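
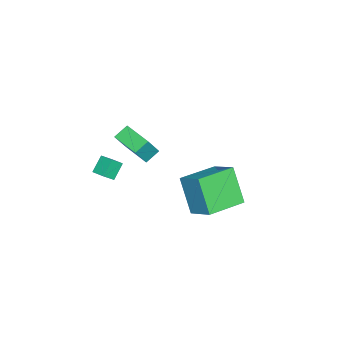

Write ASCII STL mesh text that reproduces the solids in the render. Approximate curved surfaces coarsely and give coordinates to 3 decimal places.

solid 
facet normal -0.714 0.470 0.520
outer loop
vertex -4.088 -2.406 3.107
vertex -3.216 -0.908 2.951
vertex -4.856 -2.097 1.773
endloop
endfacet
facet normal -0.501 -0.861 0.089
outer loop
vertex -4.164 -2.552 1.269
vertex -4.088 -2.406 3.107
vertex -4.856 -2.097 1.773
endloop
endfacet
facet normal -0.714 0.469 0.520
outer loop
vertex -4.856 -2.097 1.773
vertex -3.216 -0.908 2.951
vertex -3.984 -0.599 1.618
endloop
endfacet
facet normal -0.489 0.197 -0.850
outer loop
vertex -3.984 -0.599 1.618
vertex -4.164 -2.552 1.269
vertex -4.856 -2.097 1.773
endloop
endfacet
facet normal 0.490 -0.196 0.850
outer loop
vertex -4.088 -2.406 3.107
vertex -2.524 -1.363 2.447
vertex -3.216 -0.908 2.951
endloop
endfacet
facet normal -0.501 -0.861 0.089
outer loop
vertex -3.396 -2.861 2.602
vertex -4.088 -2.406 3.107
vertex -4.164 -2.552 1.269
endloop
endfacet
facet normal 0.490 -0.197 0.849
outer loop
vertex -3.396 -2.861 2.602
vertex -2.524 -1.363 2.447
vertex -4.088 -2.406 3.107
endloop
endfacet
facet normal 0.501 0.861 -0.089
outer loop
vertex -3.216 -0.908 2.951
vertex -2.524 -1.363 2.447
vertex -3.984 -0.599 1.618
endloop
endfacet
facet normal -0.490 0.197 -0.849
outer loop
vertex -3.292 -1.054 1.113
vertex -4.164 -2.552 1.269
vertex -3.984 -0.599 1.618
endloop
endfacet
facet normal 0.501 0.861 -0.089
outer loop
vertex -3.984 -0.599 1.618
vertex -2.524 -1.363 2.447
vertex -3.292 -1.054 1.113
endloop
endfacet
facet normal 0.714 -0.470 -0.520
outer loop
vertex -3.292 -1.054 1.113
vertex -3.396 -2.861 2.602
vertex -4.164 -2.552 1.269
endloop
endfacet
facet normal 0.714 -0.469 -0.520
outer loop
vertex -2.524 -1.363 2.447
vertex -3.396 -2.861 2.602
vertex -3.292 -1.054 1.113
endloop
endfacet
facet normal -0.705 0.167 0.689
outer loop
vertex -0.969 -2.603 3.142
vertex -0.601 -1.863 3.339
vertex -1.441 -2.215 2.565
endloop
endfacet
facet normal -0.434 -0.871 -0.231
outer loop
vertex -0.679 -2.397 1.821
vertex -0.969 -2.603 3.142
vertex -1.441 -2.215 2.565
endloop
endfacet
facet normal -0.705 0.168 0.689
outer loop
vertex -1.441 -2.215 2.565
vertex -0.601 -1.863 3.339
vertex -1.072 -1.475 2.762
endloop
endfacet
facet normal -0.560 0.462 -0.687
outer loop
vertex -1.072 -1.475 2.762
vertex -0.679 -2.397 1.821
vertex -1.441 -2.215 2.565
endloop
endfacet
facet normal 0.561 -0.462 0.687
outer loop
vertex -0.969 -2.603 3.142
vertex 0.161 -2.045 2.595
vertex -0.601 -1.863 3.339
endloop
endfacet
facet normal -0.434 -0.871 -0.231
outer loop
vertex -0.208 -2.785 2.398
vertex -0.969 -2.603 3.142
vertex -0.679 -2.397 1.821
endloop
endfacet
facet normal 0.561 -0.462 0.687
outer loop
vertex -0.208 -2.785 2.398
vertex 0.161 -2.045 2.595
vertex -0.969 -2.603 3.142
endloop
endfacet
facet normal 0.434 0.871 0.231
outer loop
vertex -0.601 -1.863 3.339
vertex 0.161 -2.045 2.595
vertex -1.072 -1.475 2.762
endloop
endfacet
facet normal -0.561 0.462 -0.687
outer loop
vertex -0.311 -1.657 2.018
vertex -0.679 -2.397 1.821
vertex -1.072 -1.475 2.762
endloop
endfacet
facet normal 0.434 0.871 0.231
outer loop
vertex -1.072 -1.475 2.762
vertex 0.161 -2.045 2.595
vertex -0.311 -1.657 2.018
endloop
endfacet
facet normal 0.706 -0.168 -0.689
outer loop
vertex -0.311 -1.657 2.018
vertex -0.208 -2.785 2.398
vertex -0.679 -2.397 1.821
endloop
endfacet
facet normal 0.705 -0.168 -0.689
outer loop
vertex 0.161 -2.045 2.595
vertex -0.208 -2.785 2.398
vertex -0.311 -1.657 2.018
endloop
endfacet
facet normal -0.830 0.549 -0.104
outer loop
vertex -0.153 4.699 5.123
vertex 0.645 5.566 3.325
vertex -0.829 3.513 4.252
endloop
endfacet
facet normal -0.371 -0.403 0.837
outer loop
vertex 0.955 2.334 4.475
vertex -0.153 4.699 5.123
vertex -0.829 3.513 4.252
endloop
endfacet
facet normal -0.829 0.549 -0.103
outer loop
vertex -0.829 3.513 4.252
vertex 0.645 5.566 3.325
vertex -0.031 4.38 2.453
endloop
endfacet
facet normal -0.417 -0.733 -0.538
outer loop
vertex -0.031 4.38 2.453
vertex 0.955 2.334 4.475
vertex -0.829 3.513 4.252
endloop
endfacet
facet normal 0.417 0.733 0.538
outer loop
vertex -0.153 4.699 5.123
vertex 2.429 4.387 3.548
vertex 0.645 5.566 3.325
endloop
endfacet
facet normal -0.371 -0.403 0.836
outer loop
vertex 1.631 3.52 5.347
vertex -0.153 4.699 5.123
vertex 0.955 2.334 4.475
endloop
endfacet
facet normal 0.417 0.733 0.538
outer loop
vertex 1.631 3.52 5.347
vertex 2.429 4.387 3.548
vertex -0.153 4.699 5.123
endloop
endfacet
facet normal 0.371 0.403 -0.836
outer loop
vertex 0.645 5.566 3.325
vertex 2.429 4.387 3.548
vertex -0.031 4.38 2.453
endloop
endfacet
facet normal -0.417 -0.733 -0.538
outer loop
vertex 1.753 3.201 2.677
vertex 0.955 2.334 4.475
vertex -0.031 4.38 2.453
endloop
endfacet
facet normal 0.371 0.403 -0.837
outer loop
vertex -0.031 4.38 2.453
vertex 2.429 4.387 3.548
vertex 1.753 3.201 2.677
endloop
endfacet
facet normal 0.829 -0.549 0.103
outer loop
vertex 1.753 3.201 2.677
vertex 1.631 3.52 5.347
vertex 0.955 2.334 4.475
endloop
endfacet
facet normal 0.830 -0.549 0.103
outer loop
vertex 2.429 4.387 3.548
vertex 1.631 3.52 5.347
vertex 1.753 3.201 2.677
endloop
endfacet

endsolid


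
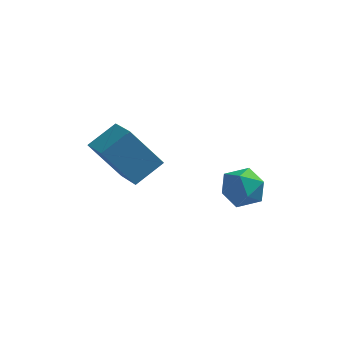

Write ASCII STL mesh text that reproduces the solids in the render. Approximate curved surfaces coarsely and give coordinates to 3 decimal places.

solid 
facet normal 0.384 0.100 0.918
outer loop
vertex 3.739 3.888 1.38
vertex 3.557 2.955 1.558
vertex 4.405 3.217 1.175
endloop
endfacet
facet normal 0.696 0.550 0.461
outer loop
vertex 3.739 3.888 1.38
vertex 4.405 3.217 1.175
vertex 4.242 3.942 0.556
endloop
endfacet
facet normal 0.189 0.966 0.179
outer loop
vertex 3.739 3.888 1.38
vertex 4.242 3.942 0.556
vertex 3.293 4.128 0.556
endloop
endfacet
facet normal -0.437 0.772 0.461
outer loop
vertex 3.739 3.888 1.38
vertex 3.293 4.128 0.556
vertex 2.869 3.518 1.175
endloop
endfacet
facet normal -0.317 0.237 0.918
outer loop
vertex 3.739 3.888 1.38
vertex 2.869 3.518 1.175
vertex 3.557 2.955 1.558
endloop
endfacet
facet normal 0.984 0.165 -0.066
outer loop
vertex 4.242 3.942 0.556
vertex 4.405 3.217 1.175
vertex 4.371 3.042 0.225
endloop
endfacet
facet normal 0.478 -0.563 0.674
outer loop
vertex 4.405 3.217 1.175
vertex 3.557 2.955 1.558
vertex 3.947 2.432 0.844
endloop
endfacet
facet normal -0.655 -0.342 0.674
outer loop
vertex 3.557 2.955 1.558
vertex 2.869 3.518 1.175
vertex 2.998 2.618 0.844
endloop
endfacet
facet normal -0.849 0.523 -0.066
outer loop
vertex 2.869 3.518 1.175
vertex 3.293 4.128 0.556
vertex 2.835 3.343 0.225
endloop
endfacet
facet normal 0.164 0.836 -0.523
outer loop
vertex 3.293 4.128 0.556
vertex 4.242 3.942 0.556
vertex 3.683 3.605 -0.158
endloop
endfacet
facet normal 0.437 -0.772 -0.461
outer loop
vertex 3.501 2.672 0.02
vertex 4.371 3.042 0.225
vertex 3.947 2.432 0.844
endloop
endfacet
facet normal -0.189 -0.966 -0.179
outer loop
vertex 3.501 2.672 0.02
vertex 3.947 2.432 0.844
vertex 2.998 2.618 0.844
endloop
endfacet
facet normal -0.696 -0.550 -0.461
outer loop
vertex 3.501 2.672 0.02
vertex 2.998 2.618 0.844
vertex 2.835 3.343 0.225
endloop
endfacet
facet normal -0.384 -0.100 -0.918
outer loop
vertex 3.501 2.672 0.02
vertex 2.835 3.343 0.225
vertex 3.683 3.605 -0.158
endloop
endfacet
facet normal 0.317 -0.237 -0.918
outer loop
vertex 3.501 2.672 0.02
vertex 3.683 3.605 -0.158
vertex 4.371 3.042 0.225
endloop
endfacet
facet normal 0.849 -0.523 0.066
outer loop
vertex 3.947 2.432 0.844
vertex 4.371 3.042 0.225
vertex 4.405 3.217 1.175
endloop
endfacet
facet normal -0.164 -0.836 0.523
outer loop
vertex 2.998 2.618 0.844
vertex 3.947 2.432 0.844
vertex 3.557 2.955 1.558
endloop
endfacet
facet normal -0.984 -0.165 0.066
outer loop
vertex 2.835 3.343 0.225
vertex 2.998 2.618 0.844
vertex 2.869 3.518 1.175
endloop
endfacet
facet normal -0.478 0.563 -0.674
outer loop
vertex 3.683 3.605 -0.158
vertex 2.835 3.343 0.225
vertex 3.293 4.128 0.556
endloop
endfacet
facet normal 0.655 0.342 -0.674
outer loop
vertex 4.371 3.042 0.225
vertex 3.683 3.605 -0.158
vertex 4.242 3.942 0.556
endloop
endfacet
facet normal -0.602 -0.614 -0.510
outer loop
vertex -0.829 -0.099 4.229
vertex -1.636 1.077 3.765
vertex 0.345 0.075 2.632
endloop
endfacet
facet normal 0.538 -0.784 0.310
outer loop
vertex 1.176 0.923 3.335
vertex -0.829 -0.099 4.229
vertex 0.345 0.075 2.632
endloop
endfacet
facet normal -0.602 -0.614 -0.510
outer loop
vertex 0.345 0.075 2.632
vertex -1.636 1.077 3.765
vertex -0.462 1.252 2.167
endloop
endfacet
facet normal 0.590 0.087 -0.803
outer loop
vertex -0.462 1.252 2.167
vertex 1.176 0.923 3.335
vertex 0.345 0.075 2.632
endloop
endfacet
facet normal -0.590 -0.088 0.803
outer loop
vertex -0.829 -0.099 4.229
vertex -0.805 1.925 4.468
vertex -1.636 1.077 3.765
endloop
endfacet
facet normal 0.538 -0.784 0.309
outer loop
vertex 0.002 0.748 4.933
vertex -0.829 -0.099 4.229
vertex 1.176 0.923 3.335
endloop
endfacet
facet normal -0.590 -0.088 0.802
outer loop
vertex 0.002 0.748 4.933
vertex -0.805 1.925 4.468
vertex -0.829 -0.099 4.229
endloop
endfacet
facet normal -0.538 0.784 -0.310
outer loop
vertex -1.636 1.077 3.765
vertex -0.805 1.925 4.468
vertex -0.462 1.252 2.167
endloop
endfacet
facet normal 0.590 0.088 -0.803
outer loop
vertex 0.369 2.099 2.871
vertex 1.176 0.923 3.335
vertex -0.462 1.252 2.167
endloop
endfacet
facet normal -0.537 0.784 -0.310
outer loop
vertex -0.462 1.252 2.167
vertex -0.805 1.925 4.468
vertex 0.369 2.099 2.871
endloop
endfacet
facet normal 0.602 0.614 0.510
outer loop
vertex 0.369 2.099 2.871
vertex 0.002 0.748 4.933
vertex 1.176 0.923 3.335
endloop
endfacet
facet normal 0.602 0.614 0.510
outer loop
vertex -0.805 1.925 4.468
vertex 0.002 0.748 4.933
vertex 0.369 2.099 2.871
endloop
endfacet

endsolid


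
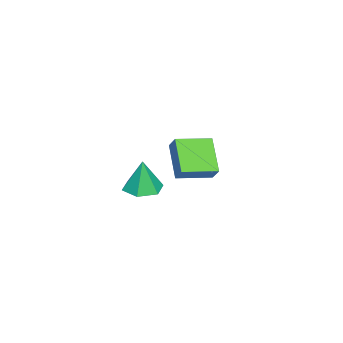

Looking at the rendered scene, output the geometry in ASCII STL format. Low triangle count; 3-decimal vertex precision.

solid 
facet normal -0.022 -0.011 -1.000
outer loop
vertex 4.308 1.856 0.478
vertex 3.32 1.791 0.5
vertex 3.757 2.679 0.481
endloop
endfacet
facet normal 0.758 0.506 0.412
outer loop
vertex 4.308 1.856 0.478
vertex 3.757 2.679 0.481
vertex 3.36 1.809 2.28
endloop
endfacet
facet normal -0.023 -0.010 -1.000
outer loop
vertex 3.757 2.679 0.481
vertex 3.32 1.791 0.5
vertex 2.77 2.613 0.504
endloop
endfacet
facet normal -0.050 0.903 0.426
outer loop
vertex 3.757 2.679 0.481
vertex 2.77 2.613 0.504
vertex 3.36 1.809 2.28
endloop
endfacet
facet normal -0.023 -0.010 -1.000
outer loop
vertex 2.77 2.613 0.504
vertex 3.32 1.791 0.5
vertex 2.333 1.725 0.523
endloop
endfacet
facet normal -0.799 0.403 0.448
outer loop
vertex 2.77 2.613 0.504
vertex 2.333 1.725 0.523
vertex 3.36 1.809 2.28
endloop
endfacet
facet normal -0.023 -0.010 -1.000
outer loop
vertex 2.333 1.725 0.523
vertex 3.32 1.791 0.5
vertex 2.883 0.903 0.519
endloop
endfacet
facet normal -0.739 -0.497 0.456
outer loop
vertex 2.333 1.725 0.523
vertex 2.883 0.903 0.519
vertex 3.36 1.809 2.28
endloop
endfacet
facet normal -0.022 -0.011 -1.000
outer loop
vertex 2.883 0.903 0.519
vertex 3.32 1.791 0.5
vertex 3.871 0.968 0.497
endloop
endfacet
facet normal 0.069 -0.895 0.442
outer loop
vertex 2.883 0.903 0.519
vertex 3.871 0.968 0.497
vertex 3.36 1.809 2.28
endloop
endfacet
facet normal -0.022 -0.011 -1.000
outer loop
vertex 3.871 0.968 0.497
vertex 3.32 1.791 0.5
vertex 4.308 1.856 0.478
endloop
endfacet
facet normal 0.818 -0.393 0.420
outer loop
vertex 3.871 0.968 0.497
vertex 4.308 1.856 0.478
vertex 3.36 1.809 2.28
endloop
endfacet
facet normal -0.570 0.808 -0.146
outer loop
vertex -3.669 2.692 -0.285
vertex -3.211 3.157 0.499
vertex -2.169 3.504 -1.642
endloop
endfacet
facet normal -0.449 -0.456 -0.769
outer loop
vertex -1.069 1.943 -1.359
vertex -3.669 2.692 -0.285
vertex -2.169 3.504 -1.642
endloop
endfacet
facet normal -0.569 0.809 -0.146
outer loop
vertex -2.169 3.504 -1.642
vertex -3.211 3.157 0.499
vertex -1.711 3.968 -0.858
endloop
endfacet
facet normal 0.688 0.372 -0.622
outer loop
vertex -1.711 3.968 -0.858
vertex -1.069 1.943 -1.359
vertex -2.169 3.504 -1.642
endloop
endfacet
facet normal -0.688 -0.372 0.623
outer loop
vertex -3.669 2.692 -0.285
vertex -2.111 1.596 0.782
vertex -3.211 3.157 0.499
endloop
endfacet
facet normal -0.449 -0.456 -0.769
outer loop
vertex -2.569 1.132 -0.002
vertex -3.669 2.692 -0.285
vertex -1.069 1.943 -1.359
endloop
endfacet
facet normal -0.688 -0.372 0.623
outer loop
vertex -2.569 1.132 -0.002
vertex -2.111 1.596 0.782
vertex -3.669 2.692 -0.285
endloop
endfacet
facet normal 0.449 0.456 0.769
outer loop
vertex -3.211 3.157 0.499
vertex -2.111 1.596 0.782
vertex -1.711 3.968 -0.858
endloop
endfacet
facet normal 0.688 0.372 -0.623
outer loop
vertex -0.611 2.408 -0.575
vertex -1.069 1.943 -1.359
vertex -1.711 3.968 -0.858
endloop
endfacet
facet normal 0.449 0.456 0.769
outer loop
vertex -1.711 3.968 -0.858
vertex -2.111 1.596 0.782
vertex -0.611 2.408 -0.575
endloop
endfacet
facet normal 0.570 -0.809 0.147
outer loop
vertex -0.611 2.408 -0.575
vertex -2.569 1.132 -0.002
vertex -1.069 1.943 -1.359
endloop
endfacet
facet normal 0.570 -0.809 0.146
outer loop
vertex -2.111 1.596 0.782
vertex -2.569 1.132 -0.002
vertex -0.611 2.408 -0.575
endloop
endfacet

endsolid


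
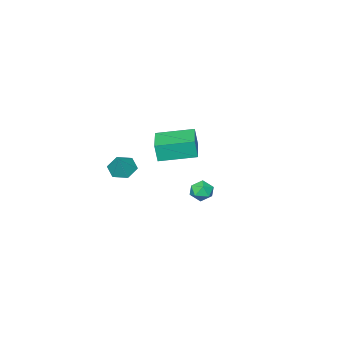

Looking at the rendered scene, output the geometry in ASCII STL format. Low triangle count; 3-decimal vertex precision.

solid 
facet normal -0.664 -0.747 -0.031
outer loop
vertex 0.147 -2.333 4.172
vertex -1.471 -0.91 4.504
vertex 0.038 -2.188 3.016
endloop
endfacet
facet normal 0.743 -0.652 -0.152
outer loop
vertex 1.331 -0.73 3.076
vertex 0.147 -2.333 4.172
vertex 0.038 -2.188 3.016
endloop
endfacet
facet normal -0.663 -0.748 -0.031
outer loop
vertex 0.038 -2.188 3.016
vertex -1.471 -0.91 4.504
vertex -1.581 -0.765 3.348
endloop
endfacet
facet normal -0.094 0.124 -0.988
outer loop
vertex -1.581 -0.765 3.348
vertex 1.331 -0.73 3.076
vertex 0.038 -2.188 3.016
endloop
endfacet
facet normal 0.094 -0.124 0.988
outer loop
vertex 0.147 -2.333 4.172
vertex -0.178 0.548 4.564
vertex -1.471 -0.91 4.504
endloop
endfacet
facet normal 0.742 -0.653 -0.152
outer loop
vertex 1.441 -0.875 4.232
vertex 0.147 -2.333 4.172
vertex 1.331 -0.73 3.076
endloop
endfacet
facet normal 0.094 -0.124 0.988
outer loop
vertex 1.441 -0.875 4.232
vertex -0.178 0.548 4.564
vertex 0.147 -2.333 4.172
endloop
endfacet
facet normal -0.743 0.652 0.152
outer loop
vertex -1.471 -0.91 4.504
vertex -0.178 0.548 4.564
vertex -1.581 -0.765 3.348
endloop
endfacet
facet normal -0.094 0.124 -0.988
outer loop
vertex -0.287 0.693 3.408
vertex 1.331 -0.73 3.076
vertex -1.581 -0.765 3.348
endloop
endfacet
facet normal -0.742 0.653 0.152
outer loop
vertex -1.581 -0.765 3.348
vertex -0.178 0.548 4.564
vertex -0.287 0.693 3.408
endloop
endfacet
facet normal 0.664 0.747 0.031
outer loop
vertex -0.287 0.693 3.408
vertex 1.441 -0.875 4.232
vertex 1.331 -0.73 3.076
endloop
endfacet
facet normal 0.663 0.748 0.031
outer loop
vertex -0.178 0.548 4.564
vertex 1.441 -0.875 4.232
vertex -0.287 0.693 3.408
endloop
endfacet
facet normal -0.484 -0.356 -0.799
outer loop
vertex 1.83 -4.475 1.25
vertex 1.293 -3.79 1.27
vertex 2.029 -3.753 0.808
endloop
endfacet
facet normal 0.973 -0.201 0.110
outer loop
vertex 1.83 -4.475 1.25
vertex 2.029 -3.753 0.808
vertex 1.947 -3.31 2.35
endloop
endfacet
facet normal -0.484 -0.355 -0.800
outer loop
vertex 2.029 -3.753 0.808
vertex 1.293 -3.79 1.27
vertex 1.493 -3.068 0.828
endloop
endfacet
facet normal 0.778 0.613 -0.135
outer loop
vertex 2.029 -3.753 0.808
vertex 1.493 -3.068 0.828
vertex 1.947 -3.31 2.35
endloop
endfacet
facet normal -0.484 -0.356 -0.800
outer loop
vertex 1.493 -3.068 0.828
vertex 1.293 -3.79 1.27
vertex 0.757 -3.106 1.29
endloop
endfacet
facet normal 0.040 0.989 0.145
outer loop
vertex 1.493 -3.068 0.828
vertex 0.757 -3.106 1.29
vertex 1.947 -3.31 2.35
endloop
endfacet
facet normal -0.484 -0.356 -0.799
outer loop
vertex 0.757 -3.106 1.29
vertex 1.293 -3.79 1.27
vertex 0.557 -3.828 1.733
endloop
endfacet
facet normal -0.501 0.549 0.669
outer loop
vertex 0.757 -3.106 1.29
vertex 0.557 -3.828 1.733
vertex 1.947 -3.31 2.35
endloop
endfacet
facet normal -0.484 -0.357 -0.799
outer loop
vertex 0.557 -3.828 1.733
vertex 1.293 -3.79 1.27
vertex 1.094 -4.512 1.713
endloop
endfacet
facet normal -0.306 -0.267 0.914
outer loop
vertex 0.557 -3.828 1.733
vertex 1.094 -4.512 1.713
vertex 1.947 -3.31 2.35
endloop
endfacet
facet normal -0.485 -0.357 -0.799
outer loop
vertex 1.094 -4.512 1.713
vertex 1.293 -3.79 1.27
vertex 1.83 -4.475 1.25
endloop
endfacet
facet normal 0.431 -0.642 0.634
outer loop
vertex 1.094 -4.512 1.713
vertex 1.83 -4.475 1.25
vertex 1.947 -3.31 2.35
endloop
endfacet
facet normal -0.944 0.323 -0.066
outer loop
vertex 1.805 4.137 2.715
vertex 1.594 3.608 3.147
vertex 1.79 4.238 3.423
endloop
endfacet
facet normal -0.484 0.865 -0.134
outer loop
vertex 1.805 4.137 2.715
vertex 1.79 4.238 3.423
vertex 2.339 4.486 3.037
endloop
endfacet
facet normal -0.058 0.724 -0.688
outer loop
vertex 1.805 4.137 2.715
vertex 2.339 4.486 3.037
vertex 2.482 4.01 2.524
endloop
endfacet
facet normal -0.254 0.096 -0.963
outer loop
vertex 1.805 4.137 2.715
vertex 2.482 4.01 2.524
vertex 2.022 3.467 2.591
endloop
endfacet
facet normal -0.801 -0.153 -0.578
outer loop
vertex 1.805 4.137 2.715
vertex 2.022 3.467 2.591
vertex 1.594 3.608 3.147
endloop
endfacet
facet normal -0.081 0.887 0.455
outer loop
vertex 2.339 4.486 3.037
vertex 1.79 4.238 3.423
vertex 2.458 4.173 3.669
endloop
endfacet
facet normal -0.825 0.009 0.565
outer loop
vertex 1.79 4.238 3.423
vertex 1.594 3.608 3.147
vertex 1.998 3.63 3.736
endloop
endfacet
facet normal -0.594 -0.760 -0.264
outer loop
vertex 1.594 3.608 3.147
vertex 2.022 3.467 2.591
vertex 2.141 3.154 3.223
endloop
endfacet
facet normal 0.292 -0.357 -0.887
outer loop
vertex 2.022 3.467 2.591
vertex 2.482 4.01 2.524
vertex 2.69 3.402 2.837
endloop
endfacet
facet normal 0.608 0.659 -0.442
outer loop
vertex 2.482 4.01 2.524
vertex 2.339 4.486 3.037
vertex 2.886 4.032 3.113
endloop
endfacet
facet normal 0.254 -0.096 0.963
outer loop
vertex 2.675 3.503 3.545
vertex 2.458 4.173 3.669
vertex 1.998 3.63 3.736
endloop
endfacet
facet normal 0.058 -0.724 0.688
outer loop
vertex 2.675 3.503 3.545
vertex 1.998 3.63 3.736
vertex 2.141 3.154 3.223
endloop
endfacet
facet normal 0.484 -0.865 0.134
outer loop
vertex 2.675 3.503 3.545
vertex 2.141 3.154 3.223
vertex 2.69 3.402 2.837
endloop
endfacet
facet normal 0.944 -0.323 0.066
outer loop
vertex 2.675 3.503 3.545
vertex 2.69 3.402 2.837
vertex 2.886 4.032 3.113
endloop
endfacet
facet normal 0.801 0.153 0.578
outer loop
vertex 2.675 3.503 3.545
vertex 2.886 4.032 3.113
vertex 2.458 4.173 3.669
endloop
endfacet
facet normal -0.292 0.357 0.887
outer loop
vertex 1.998 3.63 3.736
vertex 2.458 4.173 3.669
vertex 1.79 4.238 3.423
endloop
endfacet
facet normal -0.608 -0.659 0.442
outer loop
vertex 2.141 3.154 3.223
vertex 1.998 3.63 3.736
vertex 1.594 3.608 3.147
endloop
endfacet
facet normal 0.081 -0.887 -0.455
outer loop
vertex 2.69 3.402 2.837
vertex 2.141 3.154 3.223
vertex 2.022 3.467 2.591
endloop
endfacet
facet normal 0.825 -0.009 -0.565
outer loop
vertex 2.886 4.032 3.113
vertex 2.69 3.402 2.837
vertex 2.482 4.01 2.524
endloop
endfacet
facet normal 0.594 0.760 0.264
outer loop
vertex 2.458 4.173 3.669
vertex 2.886 4.032 3.113
vertex 2.339 4.486 3.037
endloop
endfacet

endsolid


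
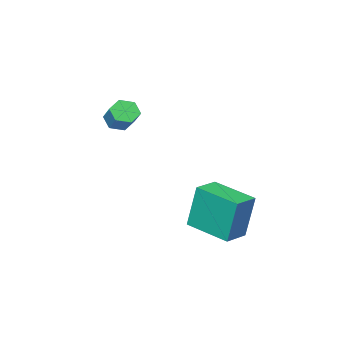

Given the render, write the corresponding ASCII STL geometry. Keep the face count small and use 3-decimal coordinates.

solid 
facet normal -0.261 -0.751 -0.607
outer loop
vertex -0.763 -3.481 3.042
vertex -1.329 -3.158 2.886
vertex -0.775 -3.057 2.523
endloop
endfacet
facet normal 0.965 -0.191 -0.178
outer loop
vertex -0.763 -3.481 3.042
vertex -0.775 -3.057 2.523
vertex -0.424 -2.505 3.83
endloop
endfacet
facet normal 0.965 -0.191 -0.178
outer loop
vertex -0.424 -2.505 3.83
vertex -0.775 -3.057 2.523
vertex -0.436 -2.081 3.311
endloop
endfacet
facet normal 0.261 0.751 0.607
outer loop
vertex -0.424 -2.505 3.83
vertex -0.436 -2.081 3.311
vertex -0.991 -2.182 3.674
endloop
endfacet
facet normal -0.261 -0.751 -0.607
outer loop
vertex -0.775 -3.057 2.523
vertex -1.329 -3.158 2.886
vertex -1.342 -2.734 2.367
endloop
endfacet
facet normal 0.467 0.452 -0.760
outer loop
vertex -0.775 -3.057 2.523
vertex -1.342 -2.734 2.367
vertex -0.436 -2.081 3.311
endloop
endfacet
facet normal 0.467 0.452 -0.760
outer loop
vertex -0.436 -2.081 3.311
vertex -1.342 -2.734 2.367
vertex -1.003 -1.758 3.155
endloop
endfacet
facet normal 0.261 0.751 0.607
outer loop
vertex -0.436 -2.081 3.311
vertex -1.003 -1.758 3.155
vertex -0.991 -2.182 3.674
endloop
endfacet
facet normal -0.261 -0.751 -0.607
outer loop
vertex -1.342 -2.734 2.367
vertex -1.329 -3.158 2.886
vertex -1.896 -2.835 2.73
endloop
endfacet
facet normal -0.498 0.643 -0.582
outer loop
vertex -1.342 -2.734 2.367
vertex -1.896 -2.835 2.73
vertex -1.003 -1.758 3.155
endloop
endfacet
facet normal -0.498 0.643 -0.582
outer loop
vertex -1.003 -1.758 3.155
vertex -1.896 -2.835 2.73
vertex -1.557 -1.859 3.518
endloop
endfacet
facet normal 0.261 0.751 0.607
outer loop
vertex -1.003 -1.758 3.155
vertex -1.557 -1.859 3.518
vertex -0.991 -2.182 3.674
endloop
endfacet
facet normal -0.261 -0.751 -0.607
outer loop
vertex -1.896 -2.835 2.73
vertex -1.329 -3.158 2.886
vertex -1.884 -3.259 3.249
endloop
endfacet
facet normal -0.965 0.191 0.178
outer loop
vertex -1.896 -2.835 2.73
vertex -1.884 -3.259 3.249
vertex -1.557 -1.859 3.518
endloop
endfacet
facet normal -0.965 0.191 0.178
outer loop
vertex -1.557 -1.859 3.518
vertex -1.884 -3.259 3.249
vertex -1.545 -2.283 4.037
endloop
endfacet
facet normal 0.261 0.751 0.607
outer loop
vertex -1.557 -1.859 3.518
vertex -1.545 -2.283 4.037
vertex -0.991 -2.182 3.674
endloop
endfacet
facet normal -0.261 -0.751 -0.607
outer loop
vertex -1.884 -3.259 3.249
vertex -1.329 -3.158 2.886
vertex -1.317 -3.582 3.405
endloop
endfacet
facet normal -0.467 -0.452 0.760
outer loop
vertex -1.884 -3.259 3.249
vertex -1.317 -3.582 3.405
vertex -1.545 -2.283 4.037
endloop
endfacet
facet normal -0.467 -0.452 0.760
outer loop
vertex -1.545 -2.283 4.037
vertex -1.317 -3.582 3.405
vertex -0.978 -2.606 4.193
endloop
endfacet
facet normal 0.261 0.751 0.607
outer loop
vertex -1.545 -2.283 4.037
vertex -0.978 -2.606 4.193
vertex -0.991 -2.182 3.674
endloop
endfacet
facet normal -0.261 -0.751 -0.607
outer loop
vertex -1.317 -3.582 3.405
vertex -1.329 -3.158 2.886
vertex -0.763 -3.481 3.042
endloop
endfacet
facet normal 0.498 -0.643 0.582
outer loop
vertex -1.317 -3.582 3.405
vertex -0.763 -3.481 3.042
vertex -0.978 -2.606 4.193
endloop
endfacet
facet normal 0.498 -0.643 0.582
outer loop
vertex -0.978 -2.606 4.193
vertex -0.763 -3.481 3.042
vertex -0.424 -2.505 3.83
endloop
endfacet
facet normal 0.261 0.751 0.607
outer loop
vertex -0.978 -2.606 4.193
vertex -0.424 -2.505 3.83
vertex -0.991 -2.182 3.674
endloop
endfacet
facet normal -0.965 -0.260 -0.046
outer loop
vertex -3.255 0.947 0.119
vertex -3.776 2.952 -0.277
vertex -3.051 0.573 -2.039
endloop
endfacet
facet normal 0.248 -0.950 0.188
outer loop
vertex -1.884 0.888 -1.983
vertex -3.255 0.947 0.119
vertex -3.051 0.573 -2.039
endloop
endfacet
facet normal -0.965 -0.260 -0.046
outer loop
vertex -3.051 0.573 -2.039
vertex -3.776 2.952 -0.277
vertex -3.572 2.579 -2.435
endloop
endfacet
facet normal 0.093 -0.170 -0.981
outer loop
vertex -3.572 2.579 -2.435
vertex -1.884 0.888 -1.983
vertex -3.051 0.573 -2.039
endloop
endfacet
facet normal -0.093 0.170 0.981
outer loop
vertex -3.255 0.947 0.119
vertex -2.609 3.267 -0.221
vertex -3.776 2.952 -0.277
endloop
endfacet
facet normal 0.247 -0.951 0.188
outer loop
vertex -2.088 1.261 0.175
vertex -3.255 0.947 0.119
vertex -1.884 0.888 -1.983
endloop
endfacet
facet normal -0.093 0.170 0.981
outer loop
vertex -2.088 1.261 0.175
vertex -2.609 3.267 -0.221
vertex -3.255 0.947 0.119
endloop
endfacet
facet normal -0.248 0.951 -0.188
outer loop
vertex -3.776 2.952 -0.277
vertex -2.609 3.267 -0.221
vertex -3.572 2.579 -2.435
endloop
endfacet
facet normal 0.093 -0.170 -0.981
outer loop
vertex -2.405 2.893 -2.379
vertex -1.884 0.888 -1.983
vertex -3.572 2.579 -2.435
endloop
endfacet
facet normal -0.247 0.951 -0.188
outer loop
vertex -3.572 2.579 -2.435
vertex -2.609 3.267 -0.221
vertex -2.405 2.893 -2.379
endloop
endfacet
facet normal 0.965 0.260 0.046
outer loop
vertex -2.405 2.893 -2.379
vertex -2.088 1.261 0.175
vertex -1.884 0.888 -1.983
endloop
endfacet
facet normal 0.965 0.260 0.046
outer loop
vertex -2.609 3.267 -0.221
vertex -2.088 1.261 0.175
vertex -2.405 2.893 -2.379
endloop
endfacet

endsolid


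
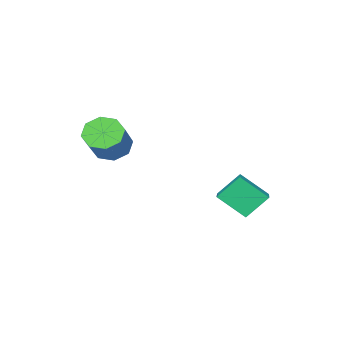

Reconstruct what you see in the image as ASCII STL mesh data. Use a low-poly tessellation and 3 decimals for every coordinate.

solid 
facet normal -0.597 0.344 0.725
outer loop
vertex -4.045 0.143 1.299
vertex -2.903 1.262 1.708
vertex -4.744 1.261 0.194
endloop
endfacet
facet normal -0.692 -0.678 -0.248
outer loop
vertex -3.837 0.738 -0.908
vertex -4.045 0.143 1.299
vertex -4.744 1.261 0.194
endloop
endfacet
facet normal -0.597 0.344 0.725
outer loop
vertex -4.744 1.261 0.194
vertex -2.903 1.262 1.708
vertex -3.602 2.379 0.603
endloop
endfacet
facet normal -0.406 0.650 -0.643
outer loop
vertex -3.602 2.379 0.603
vertex -3.837 0.738 -0.908
vertex -4.744 1.261 0.194
endloop
endfacet
facet normal 0.406 -0.650 0.643
outer loop
vertex -4.045 0.143 1.299
vertex -1.996 0.739 0.606
vertex -2.903 1.262 1.708
endloop
endfacet
facet normal -0.692 -0.678 -0.248
outer loop
vertex -3.138 -0.379 0.197
vertex -4.045 0.143 1.299
vertex -3.837 0.738 -0.908
endloop
endfacet
facet normal 0.406 -0.650 0.642
outer loop
vertex -3.138 -0.379 0.197
vertex -1.996 0.739 0.606
vertex -4.045 0.143 1.299
endloop
endfacet
facet normal 0.692 0.678 0.248
outer loop
vertex -2.903 1.262 1.708
vertex -1.996 0.739 0.606
vertex -3.602 2.379 0.603
endloop
endfacet
facet normal -0.407 0.650 -0.642
outer loop
vertex -2.695 1.857 -0.499
vertex -3.837 0.738 -0.908
vertex -3.602 2.379 0.603
endloop
endfacet
facet normal 0.692 0.678 0.248
outer loop
vertex -3.602 2.379 0.603
vertex -1.996 0.739 0.606
vertex -2.695 1.857 -0.499
endloop
endfacet
facet normal 0.597 -0.344 -0.725
outer loop
vertex -2.695 1.857 -0.499
vertex -3.138 -0.379 0.197
vertex -3.837 0.738 -0.908
endloop
endfacet
facet normal 0.596 -0.344 -0.725
outer loop
vertex -1.996 0.739 0.606
vertex -3.138 -0.379 0.197
vertex -2.695 1.857 -0.499
endloop
endfacet
facet normal -0.640 -0.475 -0.604
outer loop
vertex 1.253 -3.911 3.144
vertex 0.574 -3.247 3.341
vertex 1.272 -3.338 2.673
endloop
endfacet
facet normal 0.768 -0.422 -0.482
outer loop
vertex 1.253 -3.911 3.144
vertex 1.272 -3.338 2.673
vertex 2.565 -2.938 4.383
endloop
endfacet
facet normal 0.768 -0.421 -0.482
outer loop
vertex 2.565 -2.938 4.383
vertex 1.272 -3.338 2.673
vertex 2.584 -2.364 3.912
endloop
endfacet
facet normal 0.640 0.475 0.605
outer loop
vertex 2.565 -2.938 4.383
vertex 2.584 -2.364 3.912
vertex 1.886 -2.273 4.579
endloop
endfacet
facet normal -0.640 -0.475 -0.604
outer loop
vertex 1.272 -3.338 2.673
vertex 0.574 -3.247 3.341
vertex 0.882 -2.711 2.593
endloop
endfacet
facet normal 0.561 0.248 -0.790
outer loop
vertex 1.272 -3.338 2.673
vertex 0.882 -2.711 2.593
vertex 2.584 -2.364 3.912
endloop
endfacet
facet normal 0.561 0.249 -0.789
outer loop
vertex 2.584 -2.364 3.912
vertex 0.882 -2.711 2.593
vertex 2.194 -1.738 3.832
endloop
endfacet
facet normal 0.639 0.476 0.604
outer loop
vertex 2.584 -2.364 3.912
vertex 2.194 -1.738 3.832
vertex 1.886 -2.273 4.579
endloop
endfacet
facet normal -0.640 -0.475 -0.604
outer loop
vertex 0.882 -2.711 2.593
vertex 0.574 -3.247 3.341
vertex 0.312 -2.398 2.951
endloop
endfacet
facet normal 0.026 0.773 -0.634
outer loop
vertex 0.882 -2.711 2.593
vertex 0.312 -2.398 2.951
vertex 2.194 -1.738 3.832
endloop
endfacet
facet normal 0.026 0.773 -0.634
outer loop
vertex 2.194 -1.738 3.832
vertex 0.312 -2.398 2.951
vertex 1.624 -1.425 4.19
endloop
endfacet
facet normal 0.640 0.475 0.604
outer loop
vertex 2.194 -1.738 3.832
vertex 1.624 -1.425 4.19
vertex 1.886 -2.273 4.579
endloop
endfacet
facet normal -0.640 -0.475 -0.604
outer loop
vertex 0.312 -2.398 2.951
vertex 0.574 -3.247 3.341
vertex -0.105 -2.582 3.537
endloop
endfacet
facet normal -0.524 0.845 -0.108
outer loop
vertex 0.312 -2.398 2.951
vertex -0.105 -2.582 3.537
vertex 1.624 -1.425 4.19
endloop
endfacet
facet normal -0.524 0.845 -0.108
outer loop
vertex 1.624 -1.425 4.19
vertex -0.105 -2.582 3.537
vertex 1.207 -1.609 4.776
endloop
endfacet
facet normal 0.640 0.475 0.604
outer loop
vertex 1.624 -1.425 4.19
vertex 1.207 -1.609 4.776
vertex 1.886 -2.273 4.579
endloop
endfacet
facet normal -0.640 -0.475 -0.605
outer loop
vertex -0.105 -2.582 3.537
vertex 0.574 -3.247 3.341
vertex -0.124 -3.156 4.008
endloop
endfacet
facet normal -0.768 0.421 0.482
outer loop
vertex -0.105 -2.582 3.537
vertex -0.124 -3.156 4.008
vertex 1.207 -1.609 4.776
endloop
endfacet
facet normal -0.768 0.422 0.482
outer loop
vertex 1.207 -1.609 4.776
vertex -0.124 -3.156 4.008
vertex 1.188 -2.182 5.247
endloop
endfacet
facet normal 0.640 0.475 0.604
outer loop
vertex 1.207 -1.609 4.776
vertex 1.188 -2.182 5.247
vertex 1.886 -2.273 4.579
endloop
endfacet
facet normal -0.639 -0.476 -0.604
outer loop
vertex -0.124 -3.156 4.008
vertex 0.574 -3.247 3.341
vertex 0.266 -3.782 4.088
endloop
endfacet
facet normal -0.561 -0.249 0.790
outer loop
vertex -0.124 -3.156 4.008
vertex 0.266 -3.782 4.088
vertex 1.188 -2.182 5.247
endloop
endfacet
facet normal -0.561 -0.248 0.789
outer loop
vertex 1.188 -2.182 5.247
vertex 0.266 -3.782 4.088
vertex 1.578 -2.809 5.327
endloop
endfacet
facet normal 0.640 0.475 0.604
outer loop
vertex 1.188 -2.182 5.247
vertex 1.578 -2.809 5.327
vertex 1.886 -2.273 4.579
endloop
endfacet
facet normal -0.640 -0.475 -0.604
outer loop
vertex 0.266 -3.782 4.088
vertex 0.574 -3.247 3.341
vertex 0.836 -4.095 3.73
endloop
endfacet
facet normal -0.026 -0.773 0.634
outer loop
vertex 0.266 -3.782 4.088
vertex 0.836 -4.095 3.73
vertex 1.578 -2.809 5.327
endloop
endfacet
facet normal -0.026 -0.773 0.634
outer loop
vertex 1.578 -2.809 5.327
vertex 0.836 -4.095 3.73
vertex 2.148 -3.122 4.969
endloop
endfacet
facet normal 0.640 0.475 0.604
outer loop
vertex 1.578 -2.809 5.327
vertex 2.148 -3.122 4.969
vertex 1.886 -2.273 4.579
endloop
endfacet
facet normal -0.640 -0.475 -0.604
outer loop
vertex 0.836 -4.095 3.73
vertex 0.574 -3.247 3.341
vertex 1.253 -3.911 3.144
endloop
endfacet
facet normal 0.524 -0.845 0.108
outer loop
vertex 0.836 -4.095 3.73
vertex 1.253 -3.911 3.144
vertex 2.148 -3.122 4.969
endloop
endfacet
facet normal 0.524 -0.845 0.108
outer loop
vertex 2.148 -3.122 4.969
vertex 1.253 -3.911 3.144
vertex 2.565 -2.938 4.383
endloop
endfacet
facet normal 0.640 0.475 0.604
outer loop
vertex 2.148 -3.122 4.969
vertex 2.565 -2.938 4.383
vertex 1.886 -2.273 4.579
endloop
endfacet

endsolid


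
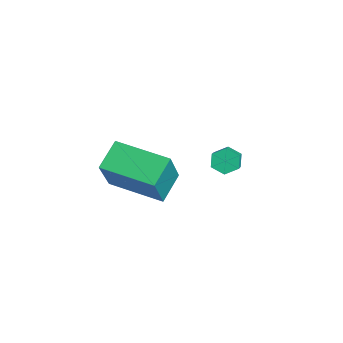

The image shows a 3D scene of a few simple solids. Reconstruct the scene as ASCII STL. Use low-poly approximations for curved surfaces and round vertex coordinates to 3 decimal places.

solid 
facet normal -0.587 0.580 0.565
outer loop
vertex -0.222 -0.678 0.205
vertex 1.019 0.853 -0.076
vertex -1.229 -0.152 -1.38
endloop
endfacet
facet normal -0.624 -0.769 0.141
outer loop
vertex -0.519 -0.853 -2.064
vertex -0.222 -0.678 0.205
vertex -1.229 -0.152 -1.38
endloop
endfacet
facet normal -0.587 0.579 0.566
outer loop
vertex -1.229 -0.152 -1.38
vertex 1.019 0.853 -0.076
vertex 0.011 1.379 -1.661
endloop
endfacet
facet normal -0.517 0.269 -0.813
outer loop
vertex 0.011 1.379 -1.661
vertex -0.519 -0.853 -2.064
vertex -1.229 -0.152 -1.38
endloop
endfacet
facet normal 0.517 -0.270 0.813
outer loop
vertex -0.222 -0.678 0.205
vertex 1.729 0.152 -0.76
vertex 1.019 0.853 -0.076
endloop
endfacet
facet normal -0.623 -0.769 0.141
outer loop
vertex 0.489 -1.379 -0.479
vertex -0.222 -0.678 0.205
vertex -0.519 -0.853 -2.064
endloop
endfacet
facet normal 0.517 -0.269 0.813
outer loop
vertex 0.489 -1.379 -0.479
vertex 1.729 0.152 -0.76
vertex -0.222 -0.678 0.205
endloop
endfacet
facet normal 0.623 0.769 -0.141
outer loop
vertex 1.019 0.853 -0.076
vertex 1.729 0.152 -0.76
vertex 0.011 1.379 -1.661
endloop
endfacet
facet normal -0.516 0.269 -0.813
outer loop
vertex 0.722 0.678 -2.345
vertex -0.519 -0.853 -2.064
vertex 0.011 1.379 -1.661
endloop
endfacet
facet normal 0.623 0.769 -0.141
outer loop
vertex 0.011 1.379 -1.661
vertex 1.729 0.152 -0.76
vertex 0.722 0.678 -2.345
endloop
endfacet
facet normal 0.587 -0.579 -0.566
outer loop
vertex 0.722 0.678 -2.345
vertex 0.489 -1.379 -0.479
vertex -0.519 -0.853 -2.064
endloop
endfacet
facet normal 0.587 -0.579 -0.565
outer loop
vertex 1.729 0.152 -0.76
vertex 0.489 -1.379 -0.479
vertex 0.722 0.678 -2.345
endloop
endfacet
facet normal -0.804 0.290 -0.519
outer loop
vertex -1.92 4.049 -3.034
vertex -2.217 3.653 -2.795
vertex -2.186 4.152 -2.564
endloop
endfacet
facet normal 0.344 0.939 -0.011
outer loop
vertex -1.92 4.049 -3.034
vertex -2.186 4.152 -2.564
vertex -1.067 3.743 -2.485
endloop
endfacet
facet normal 0.344 0.939 -0.009
outer loop
vertex -1.067 3.743 -2.485
vertex -2.186 4.152 -2.564
vertex -1.333 3.845 -2.015
endloop
endfacet
facet normal 0.805 -0.288 0.518
outer loop
vertex -1.067 3.743 -2.485
vertex -1.333 3.845 -2.015
vertex -1.363 3.347 -2.245
endloop
endfacet
facet normal -0.805 0.290 -0.517
outer loop
vertex -2.186 4.152 -2.564
vertex -2.217 3.653 -2.795
vertex -2.483 3.755 -2.324
endloop
endfacet
facet normal -0.247 0.630 0.736
outer loop
vertex -2.186 4.152 -2.564
vertex -2.483 3.755 -2.324
vertex -1.333 3.845 -2.015
endloop
endfacet
facet normal -0.247 0.631 0.735
outer loop
vertex -1.333 3.845 -2.015
vertex -2.483 3.755 -2.324
vertex -1.63 3.449 -1.775
endloop
endfacet
facet normal 0.804 -0.288 0.520
outer loop
vertex -1.333 3.845 -2.015
vertex -1.63 3.449 -1.775
vertex -1.363 3.347 -2.245
endloop
endfacet
facet normal -0.806 0.289 -0.517
outer loop
vertex -2.483 3.755 -2.324
vertex -2.217 3.653 -2.795
vertex -2.513 3.257 -2.555
endloop
endfacet
facet normal -0.591 -0.310 0.745
outer loop
vertex -2.483 3.755 -2.324
vertex -2.513 3.257 -2.555
vertex -1.63 3.449 -1.775
endloop
endfacet
facet normal -0.591 -0.310 0.745
outer loop
vertex -1.63 3.449 -1.775
vertex -2.513 3.257 -2.555
vertex -1.66 2.951 -2.006
endloop
endfacet
facet normal 0.804 -0.289 0.520
outer loop
vertex -1.63 3.449 -1.775
vertex -1.66 2.951 -2.006
vertex -1.363 3.347 -2.245
endloop
endfacet
facet normal -0.805 0.288 -0.518
outer loop
vertex -2.513 3.257 -2.555
vertex -2.217 3.653 -2.795
vertex -2.247 3.155 -3.025
endloop
endfacet
facet normal -0.343 -0.939 0.010
outer loop
vertex -2.513 3.257 -2.555
vertex -2.247 3.155 -3.025
vertex -1.66 2.951 -2.006
endloop
endfacet
facet normal -0.345 -0.939 0.011
outer loop
vertex -1.66 2.951 -2.006
vertex -2.247 3.155 -3.025
vertex -1.394 2.848 -2.476
endloop
endfacet
facet normal 0.804 -0.290 0.519
outer loop
vertex -1.66 2.951 -2.006
vertex -1.394 2.848 -2.476
vertex -1.363 3.347 -2.245
endloop
endfacet
facet normal -0.804 0.288 -0.520
outer loop
vertex -2.247 3.155 -3.025
vertex -2.217 3.653 -2.795
vertex -1.95 3.551 -3.265
endloop
endfacet
facet normal 0.247 -0.631 -0.736
outer loop
vertex -2.247 3.155 -3.025
vertex -1.95 3.551 -3.265
vertex -1.394 2.848 -2.476
endloop
endfacet
facet normal 0.248 -0.630 -0.736
outer loop
vertex -1.394 2.848 -2.476
vertex -1.95 3.551 -3.265
vertex -1.097 3.245 -2.716
endloop
endfacet
facet normal 0.805 -0.290 0.517
outer loop
vertex -1.394 2.848 -2.476
vertex -1.097 3.245 -2.716
vertex -1.363 3.347 -2.245
endloop
endfacet
facet normal -0.804 0.289 -0.520
outer loop
vertex -1.95 3.551 -3.265
vertex -2.217 3.653 -2.795
vertex -1.92 4.049 -3.034
endloop
endfacet
facet normal 0.591 0.310 -0.745
outer loop
vertex -1.95 3.551 -3.265
vertex -1.92 4.049 -3.034
vertex -1.097 3.245 -2.716
endloop
endfacet
facet normal 0.591 0.310 -0.745
outer loop
vertex -1.097 3.245 -2.716
vertex -1.92 4.049 -3.034
vertex -1.067 3.743 -2.485
endloop
endfacet
facet normal 0.806 -0.289 0.517
outer loop
vertex -1.097 3.245 -2.716
vertex -1.067 3.743 -2.485
vertex -1.363 3.347 -2.245
endloop
endfacet

endsolid


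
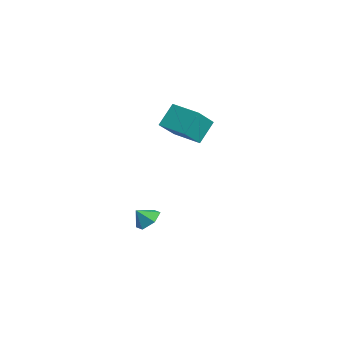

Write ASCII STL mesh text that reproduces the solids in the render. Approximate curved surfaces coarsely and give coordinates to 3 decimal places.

solid 
facet normal -0.376 0.645 -0.666
outer loop
vertex -0.465 3.091 3.529
vertex 1.165 3.886 3.379
vertex -0.069 2.043 2.29
endloop
endfacet
facet normal -0.896 -0.437 0.083
outer loop
vertex 0.695 0.734 3.641
vertex -0.465 3.091 3.529
vertex -0.069 2.043 2.29
endloop
endfacet
facet normal -0.376 0.645 -0.665
outer loop
vertex -0.069 2.043 2.29
vertex 1.165 3.886 3.379
vertex 1.562 2.839 2.14
endloop
endfacet
facet normal 0.238 -0.627 -0.742
outer loop
vertex 1.562 2.839 2.14
vertex 0.695 0.734 3.641
vertex -0.069 2.043 2.29
endloop
endfacet
facet normal -0.238 0.627 0.742
outer loop
vertex -0.465 3.091 3.529
vertex 1.929 2.577 4.73
vertex 1.165 3.886 3.379
endloop
endfacet
facet normal -0.896 -0.437 0.082
outer loop
vertex 0.298 1.781 4.88
vertex -0.465 3.091 3.529
vertex 0.695 0.734 3.641
endloop
endfacet
facet normal -0.238 0.627 0.742
outer loop
vertex 0.298 1.781 4.88
vertex 1.929 2.577 4.73
vertex -0.465 3.091 3.529
endloop
endfacet
facet normal 0.895 0.437 -0.083
outer loop
vertex 1.165 3.886 3.379
vertex 1.929 2.577 4.73
vertex 1.562 2.839 2.14
endloop
endfacet
facet normal 0.237 -0.627 -0.742
outer loop
vertex 2.325 1.529 3.491
vertex 0.695 0.734 3.641
vertex 1.562 2.839 2.14
endloop
endfacet
facet normal 0.896 0.436 -0.083
outer loop
vertex 1.562 2.839 2.14
vertex 1.929 2.577 4.73
vertex 2.325 1.529 3.491
endloop
endfacet
facet normal 0.376 -0.645 0.665
outer loop
vertex 2.325 1.529 3.491
vertex 0.298 1.781 4.88
vertex 0.695 0.734 3.641
endloop
endfacet
facet normal 0.376 -0.645 0.666
outer loop
vertex 1.929 2.577 4.73
vertex 0.298 1.781 4.88
vertex 2.325 1.529 3.491
endloop
endfacet
facet normal 0.238 0.614 -0.752
outer loop
vertex 1.136 -0.503 -4.186
vertex 0.565 0.123 -3.855
vertex 1.434 0.114 -3.588
endloop
endfacet
facet normal 0.589 -0.691 0.419
outer loop
vertex 1.136 -0.503 -4.186
vertex 1.434 0.114 -3.588
vertex 0.315 -0.523 -3.065
endloop
endfacet
facet normal 0.237 0.615 -0.752
outer loop
vertex 1.434 0.114 -3.588
vertex 0.565 0.123 -3.855
vertex 0.863 0.74 -3.256
endloop
endfacet
facet normal 0.451 -0.061 0.890
outer loop
vertex 1.434 0.114 -3.588
vertex 0.863 0.74 -3.256
vertex 0.315 -0.523 -3.065
endloop
endfacet
facet normal 0.237 0.615 -0.752
outer loop
vertex 0.863 0.74 -3.256
vertex 0.565 0.123 -3.855
vertex -0.007 0.749 -3.523
endloop
endfacet
facet normal -0.281 0.261 0.923
outer loop
vertex 0.863 0.74 -3.256
vertex -0.007 0.749 -3.523
vertex 0.315 -0.523 -3.065
endloop
endfacet
facet normal 0.237 0.615 -0.752
outer loop
vertex -0.007 0.749 -3.523
vertex 0.565 0.123 -3.855
vertex -0.305 0.132 -4.122
endloop
endfacet
facet normal -0.874 -0.047 0.483
outer loop
vertex -0.007 0.749 -3.523
vertex -0.305 0.132 -4.122
vertex 0.315 -0.523 -3.065
endloop
endfacet
facet normal 0.237 0.615 -0.752
outer loop
vertex -0.305 0.132 -4.122
vertex 0.565 0.123 -3.855
vertex 0.266 -0.494 -4.454
endloop
endfacet
facet normal -0.736 -0.677 0.012
outer loop
vertex -0.305 0.132 -4.122
vertex 0.266 -0.494 -4.454
vertex 0.315 -0.523 -3.065
endloop
endfacet
facet normal 0.238 0.615 -0.752
outer loop
vertex 0.266 -0.494 -4.454
vertex 0.565 0.123 -3.855
vertex 1.136 -0.503 -4.186
endloop
endfacet
facet normal -0.004 -1.000 -0.021
outer loop
vertex 0.266 -0.494 -4.454
vertex 1.136 -0.503 -4.186
vertex 0.315 -0.523 -3.065
endloop
endfacet

endsolid


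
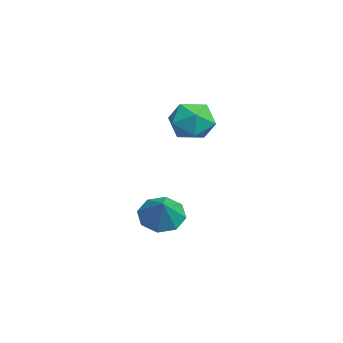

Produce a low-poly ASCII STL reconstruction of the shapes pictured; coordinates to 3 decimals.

solid 
facet normal -0.731 0.047 -0.680
outer loop
vertex 0.696 -2.493 -2.944
vertex 0.045 -2.244 -2.227
vertex 0.649 -1.736 -2.841
endloop
endfacet
facet normal 0.961 0.095 -0.261
outer loop
vertex 0.696 -2.493 -2.944
vertex 0.649 -1.736 -2.841
vertex 1.155 -2.316 -1.193
endloop
endfacet
facet normal -0.731 0.046 -0.681
outer loop
vertex 0.649 -1.736 -2.841
vertex 0.045 -2.244 -2.227
vertex 0.247 -1.277 -2.378
endloop
endfacet
facet normal 0.753 0.658 0.001
outer loop
vertex 0.649 -1.736 -2.841
vertex 0.247 -1.277 -2.378
vertex 1.155 -2.316 -1.193
endloop
endfacet
facet normal -0.731 0.046 -0.681
outer loop
vertex 0.247 -1.277 -2.378
vertex 0.045 -2.244 -2.227
vertex -0.273 -1.385 -1.827
endloop
endfacet
facet normal 0.327 0.821 0.469
outer loop
vertex 0.247 -1.277 -2.378
vertex -0.273 -1.385 -1.827
vertex 1.155 -2.316 -1.193
endloop
endfacet
facet normal -0.730 0.047 -0.681
outer loop
vertex -0.273 -1.385 -1.827
vertex 0.045 -2.244 -2.227
vertex -0.607 -1.996 -1.511
endloop
endfacet
facet normal -0.069 0.488 0.870
outer loop
vertex -0.273 -1.385 -1.827
vertex -0.607 -1.996 -1.511
vertex 1.155 -2.316 -1.193
endloop
endfacet
facet normal -0.730 0.047 -0.681
outer loop
vertex -0.607 -1.996 -1.511
vertex 0.045 -2.244 -2.227
vertex -0.56 -2.753 -1.614
endloop
endfacet
facet normal -0.201 -0.144 0.969
outer loop
vertex -0.607 -1.996 -1.511
vertex -0.56 -2.753 -1.614
vertex 1.155 -2.316 -1.193
endloop
endfacet
facet normal -0.730 0.048 -0.681
outer loop
vertex -0.56 -2.753 -1.614
vertex 0.045 -2.244 -2.227
vertex -0.158 -3.212 -2.077
endloop
endfacet
facet normal 0.007 -0.707 0.707
outer loop
vertex -0.56 -2.753 -1.614
vertex -0.158 -3.212 -2.077
vertex 1.155 -2.316 -1.193
endloop
endfacet
facet normal -0.731 0.048 -0.681
outer loop
vertex -0.158 -3.212 -2.077
vertex 0.045 -2.244 -2.227
vertex 0.362 -3.104 -2.628
endloop
endfacet
facet normal 0.433 -0.869 0.238
outer loop
vertex -0.158 -3.212 -2.077
vertex 0.362 -3.104 -2.628
vertex 1.155 -2.316 -1.193
endloop
endfacet
facet normal -0.731 0.048 -0.680
outer loop
vertex 0.362 -3.104 -2.628
vertex 0.045 -2.244 -2.227
vertex 0.696 -2.493 -2.944
endloop
endfacet
facet normal 0.828 -0.537 -0.163
outer loop
vertex 0.362 -3.104 -2.628
vertex 0.696 -2.493 -2.944
vertex 1.155 -2.316 -1.193
endloop
endfacet
facet normal -0.617 0.600 0.509
outer loop
vertex -0.67 -0.15 2.725
vertex -1.012 -0.996 3.308
vertex -0.165 -0.411 3.646
endloop
endfacet
facet normal -0.038 0.956 0.292
outer loop
vertex -0.67 -0.15 2.725
vertex -0.165 -0.411 3.646
vertex 0.412 -0.123 2.777
endloop
endfacet
facet normal -0.003 0.908 -0.418
outer loop
vertex -0.67 -0.15 2.725
vertex 0.412 -0.123 2.777
vertex -0.078 -0.528 1.9
endloop
endfacet
facet normal -0.560 0.523 -0.642
outer loop
vertex -0.67 -0.15 2.725
vertex -0.078 -0.528 1.9
vertex -0.958 -1.068 2.228
endloop
endfacet
facet normal -0.941 0.333 -0.069
outer loop
vertex -0.67 -0.15 2.725
vertex -0.958 -1.068 2.228
vertex -1.012 -0.996 3.308
endloop
endfacet
facet normal 0.535 0.629 0.564
outer loop
vertex 0.412 -0.123 2.777
vertex -0.165 -0.411 3.646
vertex 0.738 -0.952 3.392
endloop
endfacet
facet normal -0.402 0.054 0.914
outer loop
vertex -0.165 -0.411 3.646
vertex -1.012 -0.996 3.308
vertex -0.142 -1.492 3.72
endloop
endfacet
facet normal -0.925 -0.379 -0.021
outer loop
vertex -1.012 -0.996 3.308
vertex -0.958 -1.068 2.228
vertex -0.632 -1.897 2.843
endloop
endfacet
facet normal -0.310 -0.071 -0.948
outer loop
vertex -0.958 -1.068 2.228
vertex -0.078 -0.528 1.9
vertex -0.055 -1.609 1.974
endloop
endfacet
facet normal 0.593 0.552 -0.586
outer loop
vertex -0.078 -0.528 1.9
vertex 0.412 -0.123 2.777
vertex 0.792 -1.024 2.312
endloop
endfacet
facet normal 0.560 -0.523 0.642
outer loop
vertex 0.45 -1.87 2.895
vertex 0.738 -0.952 3.392
vertex -0.142 -1.492 3.72
endloop
endfacet
facet normal 0.003 -0.908 0.418
outer loop
vertex 0.45 -1.87 2.895
vertex -0.142 -1.492 3.72
vertex -0.632 -1.897 2.843
endloop
endfacet
facet normal 0.038 -0.956 -0.292
outer loop
vertex 0.45 -1.87 2.895
vertex -0.632 -1.897 2.843
vertex -0.055 -1.609 1.974
endloop
endfacet
facet normal 0.617 -0.600 -0.509
outer loop
vertex 0.45 -1.87 2.895
vertex -0.055 -1.609 1.974
vertex 0.792 -1.024 2.312
endloop
endfacet
facet normal 0.941 -0.333 0.069
outer loop
vertex 0.45 -1.87 2.895
vertex 0.792 -1.024 2.312
vertex 0.738 -0.952 3.392
endloop
endfacet
facet normal 0.310 0.071 0.948
outer loop
vertex -0.142 -1.492 3.72
vertex 0.738 -0.952 3.392
vertex -0.165 -0.411 3.646
endloop
endfacet
facet normal -0.593 -0.552 0.586
outer loop
vertex -0.632 -1.897 2.843
vertex -0.142 -1.492 3.72
vertex -1.012 -0.996 3.308
endloop
endfacet
facet normal -0.535 -0.629 -0.564
outer loop
vertex -0.055 -1.609 1.974
vertex -0.632 -1.897 2.843
vertex -0.958 -1.068 2.228
endloop
endfacet
facet normal 0.402 -0.054 -0.914
outer loop
vertex 0.792 -1.024 2.312
vertex -0.055 -1.609 1.974
vertex -0.078 -0.528 1.9
endloop
endfacet
facet normal 0.925 0.379 0.021
outer loop
vertex 0.738 -0.952 3.392
vertex 0.792 -1.024 2.312
vertex 0.412 -0.123 2.777
endloop
endfacet

endsolid


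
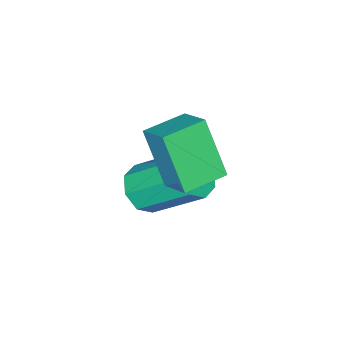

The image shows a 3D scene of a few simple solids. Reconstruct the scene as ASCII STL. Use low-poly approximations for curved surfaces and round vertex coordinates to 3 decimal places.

solid 
facet normal -0.948 0.315 0.049
outer loop
vertex 0.836 2.341 1.864
vertex 1.153 3.211 2.4
vertex 1.039 3.184 0.378
endloop
endfacet
facet normal -0.296 -0.813 -0.502
outer loop
vertex 2.167 2.809 0.32
vertex 0.836 2.341 1.864
vertex 1.039 3.184 0.378
endloop
endfacet
facet normal -0.948 0.315 0.049
outer loop
vertex 1.039 3.184 0.378
vertex 1.153 3.211 2.4
vertex 1.356 4.054 0.915
endloop
endfacet
facet normal 0.118 0.490 -0.864
outer loop
vertex 1.356 4.054 0.915
vertex 2.167 2.809 0.32
vertex 1.039 3.184 0.378
endloop
endfacet
facet normal -0.118 -0.489 0.864
outer loop
vertex 0.836 2.341 1.864
vertex 2.281 2.836 2.342
vertex 1.153 3.211 2.4
endloop
endfacet
facet normal -0.296 -0.813 -0.502
outer loop
vertex 1.964 1.966 1.805
vertex 0.836 2.341 1.864
vertex 2.167 2.809 0.32
endloop
endfacet
facet normal -0.118 -0.490 0.864
outer loop
vertex 1.964 1.966 1.805
vertex 2.281 2.836 2.342
vertex 0.836 2.341 1.864
endloop
endfacet
facet normal 0.296 0.813 0.502
outer loop
vertex 1.153 3.211 2.4
vertex 2.281 2.836 2.342
vertex 1.356 4.054 0.915
endloop
endfacet
facet normal 0.118 0.490 -0.864
outer loop
vertex 2.484 3.679 0.856
vertex 2.167 2.809 0.32
vertex 1.356 4.054 0.915
endloop
endfacet
facet normal 0.296 0.813 0.502
outer loop
vertex 1.356 4.054 0.915
vertex 2.281 2.836 2.342
vertex 2.484 3.679 0.856
endloop
endfacet
facet normal 0.948 -0.315 -0.049
outer loop
vertex 2.484 3.679 0.856
vertex 1.964 1.966 1.805
vertex 2.167 2.809 0.32
endloop
endfacet
facet normal 0.948 -0.315 -0.049
outer loop
vertex 2.281 2.836 2.342
vertex 1.964 1.966 1.805
vertex 2.484 3.679 0.856
endloop
endfacet
facet normal 0.244 -0.729 -0.639
outer loop
vertex 2.193 1.935 -1.242
vertex 1.558 1.617 -1.122
vertex 1.802 2.108 -1.589
endloop
endfacet
facet normal 0.660 0.607 -0.441
outer loop
vertex 2.193 1.935 -1.242
vertex 1.802 2.108 -1.589
vertex 1.756 3.241 -0.099
endloop
endfacet
facet normal 0.660 0.607 -0.441
outer loop
vertex 1.756 3.241 -0.099
vertex 1.802 2.108 -1.589
vertex 1.365 3.414 -0.446
endloop
endfacet
facet normal -0.244 0.730 0.639
outer loop
vertex 1.756 3.241 -0.099
vertex 1.365 3.414 -0.446
vertex 1.122 2.923 0.022
endloop
endfacet
facet normal 0.244 -0.729 -0.639
outer loop
vertex 1.802 2.108 -1.589
vertex 1.558 1.617 -1.122
vertex 1.268 1.993 -1.662
endloop
endfacet
facet normal -0.037 0.651 -0.758
outer loop
vertex 1.802 2.108 -1.589
vertex 1.268 1.993 -1.662
vertex 1.365 3.414 -0.446
endloop
endfacet
facet normal -0.037 0.651 -0.758
outer loop
vertex 1.365 3.414 -0.446
vertex 1.268 1.993 -1.662
vertex 0.831 3.299 -0.519
endloop
endfacet
facet normal -0.244 0.730 0.639
outer loop
vertex 1.365 3.414 -0.446
vertex 0.831 3.299 -0.519
vertex 1.122 2.923 0.022
endloop
endfacet
facet normal 0.245 -0.729 -0.639
outer loop
vertex 1.268 1.993 -1.662
vertex 1.558 1.617 -1.122
vertex 0.904 1.658 -1.419
endloop
endfacet
facet normal -0.710 0.314 -0.630
outer loop
vertex 1.268 1.993 -1.662
vertex 0.904 1.658 -1.419
vertex 0.831 3.299 -0.519
endloop
endfacet
facet normal -0.710 0.314 -0.630
outer loop
vertex 0.831 3.299 -0.519
vertex 0.904 1.658 -1.419
vertex 0.467 2.964 -0.276
endloop
endfacet
facet normal -0.245 0.729 0.639
outer loop
vertex 0.831 3.299 -0.519
vertex 0.467 2.964 -0.276
vertex 1.122 2.923 0.022
endloop
endfacet
facet normal 0.244 -0.730 -0.639
outer loop
vertex 0.904 1.658 -1.419
vertex 1.558 1.617 -1.122
vertex 0.924 1.299 -1.001
endloop
endfacet
facet normal -0.969 -0.208 -0.133
outer loop
vertex 0.904 1.658 -1.419
vertex 0.924 1.299 -1.001
vertex 0.467 2.964 -0.276
endloop
endfacet
facet normal -0.969 -0.208 -0.133
outer loop
vertex 0.467 2.964 -0.276
vertex 0.924 1.299 -1.001
vertex 0.487 2.605 0.142
endloop
endfacet
facet normal -0.245 0.730 0.638
outer loop
vertex 0.467 2.964 -0.276
vertex 0.487 2.605 0.142
vertex 1.122 2.923 0.022
endloop
endfacet
facet normal 0.244 -0.730 -0.639
outer loop
vertex 0.924 1.299 -1.001
vertex 1.558 1.617 -1.122
vertex 1.315 1.126 -0.654
endloop
endfacet
facet normal -0.660 -0.607 0.441
outer loop
vertex 0.924 1.299 -1.001
vertex 1.315 1.126 -0.654
vertex 0.487 2.605 0.142
endloop
endfacet
facet normal -0.660 -0.607 0.441
outer loop
vertex 0.487 2.605 0.142
vertex 1.315 1.126 -0.654
vertex 0.878 2.432 0.489
endloop
endfacet
facet normal -0.244 0.729 0.639
outer loop
vertex 0.487 2.605 0.142
vertex 0.878 2.432 0.489
vertex 1.122 2.923 0.022
endloop
endfacet
facet normal 0.244 -0.730 -0.639
outer loop
vertex 1.315 1.126 -0.654
vertex 1.558 1.617 -1.122
vertex 1.849 1.241 -0.581
endloop
endfacet
facet normal 0.037 -0.651 0.758
outer loop
vertex 1.315 1.126 -0.654
vertex 1.849 1.241 -0.581
vertex 0.878 2.432 0.489
endloop
endfacet
facet normal 0.037 -0.651 0.758
outer loop
vertex 0.878 2.432 0.489
vertex 1.849 1.241 -0.581
vertex 1.412 2.547 0.562
endloop
endfacet
facet normal -0.244 0.729 0.639
outer loop
vertex 0.878 2.432 0.489
vertex 1.412 2.547 0.562
vertex 1.122 2.923 0.022
endloop
endfacet
facet normal 0.245 -0.729 -0.639
outer loop
vertex 1.849 1.241 -0.581
vertex 1.558 1.617 -1.122
vertex 2.213 1.576 -0.824
endloop
endfacet
facet normal 0.710 -0.314 0.630
outer loop
vertex 1.849 1.241 -0.581
vertex 2.213 1.576 -0.824
vertex 1.412 2.547 0.562
endloop
endfacet
facet normal 0.710 -0.314 0.630
outer loop
vertex 1.412 2.547 0.562
vertex 2.213 1.576 -0.824
vertex 1.776 2.882 0.319
endloop
endfacet
facet normal -0.245 0.729 0.639
outer loop
vertex 1.412 2.547 0.562
vertex 1.776 2.882 0.319
vertex 1.122 2.923 0.022
endloop
endfacet
facet normal 0.245 -0.730 -0.638
outer loop
vertex 2.213 1.576 -0.824
vertex 1.558 1.617 -1.122
vertex 2.193 1.935 -1.242
endloop
endfacet
facet normal 0.969 0.208 0.133
outer loop
vertex 2.213 1.576 -0.824
vertex 2.193 1.935 -1.242
vertex 1.776 2.882 0.319
endloop
endfacet
facet normal 0.969 0.208 0.133
outer loop
vertex 1.776 2.882 0.319
vertex 2.193 1.935 -1.242
vertex 1.756 3.241 -0.099
endloop
endfacet
facet normal -0.244 0.730 0.639
outer loop
vertex 1.776 2.882 0.319
vertex 1.756 3.241 -0.099
vertex 1.122 2.923 0.022
endloop
endfacet

endsolid


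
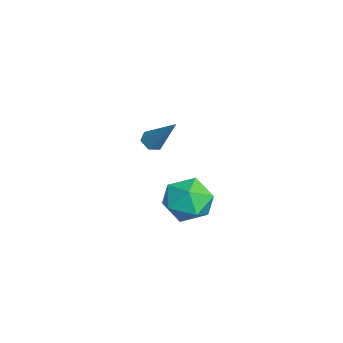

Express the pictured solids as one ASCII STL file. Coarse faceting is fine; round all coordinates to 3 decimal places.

solid 
facet normal -0.485 -0.410 -0.772
outer loop
vertex -4.013 -4.02 -1.128
vertex -4.31 -4.279 -0.804
vertex -4.45 -3.814 -0.963
endloop
endfacet
facet normal 0.285 0.890 -0.357
outer loop
vertex -4.013 -4.02 -1.128
vertex -4.45 -3.814 -0.963
vertex -3.39 -3.501 0.664
endloop
endfacet
facet normal -0.484 -0.410 -0.773
outer loop
vertex -4.45 -3.814 -0.963
vertex -4.31 -4.279 -0.804
vertex -4.747 -4.074 -0.639
endloop
endfacet
facet normal -0.527 0.830 0.183
outer loop
vertex -4.45 -3.814 -0.963
vertex -4.747 -4.074 -0.639
vertex -3.39 -3.501 0.664
endloop
endfacet
facet normal -0.484 -0.408 -0.774
outer loop
vertex -4.747 -4.074 -0.639
vertex -4.31 -4.279 -0.804
vertex -4.608 -4.538 -0.481
endloop
endfacet
facet normal -0.700 0.034 0.714
outer loop
vertex -4.747 -4.074 -0.639
vertex -4.608 -4.538 -0.481
vertex -3.39 -3.501 0.664
endloop
endfacet
facet normal -0.484 -0.408 -0.774
outer loop
vertex -4.608 -4.538 -0.481
vertex -4.31 -4.279 -0.804
vertex -4.171 -4.743 -0.646
endloop
endfacet
facet normal -0.064 -0.705 0.706
outer loop
vertex -4.608 -4.538 -0.481
vertex -4.171 -4.743 -0.646
vertex -3.39 -3.501 0.664
endloop
endfacet
facet normal -0.486 -0.409 -0.772
outer loop
vertex -4.171 -4.743 -0.646
vertex -4.31 -4.279 -0.804
vertex -3.874 -4.484 -0.97
endloop
endfacet
facet normal 0.745 -0.645 0.167
outer loop
vertex -4.171 -4.743 -0.646
vertex -3.874 -4.484 -0.97
vertex -3.39 -3.501 0.664
endloop
endfacet
facet normal -0.486 -0.409 -0.772
outer loop
vertex -3.874 -4.484 -0.97
vertex -4.31 -4.279 -0.804
vertex -4.013 -4.02 -1.128
endloop
endfacet
facet normal 0.919 0.152 -0.363
outer loop
vertex -3.874 -4.484 -0.97
vertex -4.013 -4.02 -1.128
vertex -3.39 -3.501 0.664
endloop
endfacet
facet normal -0.266 0.844 0.466
outer loop
vertex -0.186 -2.869 -0.916
vertex -0.002 -3.329 0.023
vertex 0.778 -2.809 -0.475
endloop
endfacet
facet normal 0.018 0.985 -0.174
outer loop
vertex -0.186 -2.869 -0.916
vertex 0.778 -2.809 -0.475
vertex 0.682 -2.991 -1.517
endloop
endfacet
facet normal -0.371 0.646 -0.667
outer loop
vertex -0.186 -2.869 -0.916
vertex 0.682 -2.991 -1.517
vertex -0.159 -3.624 -1.663
endloop
endfacet
facet normal -0.896 0.296 -0.332
outer loop
vertex -0.186 -2.869 -0.916
vertex -0.159 -3.624 -1.663
vertex -0.581 -3.833 -0.711
endloop
endfacet
facet normal -0.830 0.418 0.368
outer loop
vertex -0.186 -2.869 -0.916
vertex -0.581 -3.833 -0.711
vertex -0.002 -3.329 0.023
endloop
endfacet
facet normal 0.678 0.711 -0.187
outer loop
vertex 0.682 -2.991 -1.517
vertex 0.778 -2.809 -0.475
vertex 1.401 -3.527 -0.949
endloop
endfacet
facet normal 0.218 0.484 0.847
outer loop
vertex 0.778 -2.809 -0.475
vertex -0.002 -3.329 0.023
vertex 0.979 -3.736 0.003
endloop
endfacet
facet normal -0.696 -0.204 0.689
outer loop
vertex -0.002 -3.329 0.023
vertex -0.581 -3.833 -0.711
vertex 0.138 -4.369 -0.143
endloop
endfacet
facet normal -0.801 -0.402 -0.443
outer loop
vertex -0.581 -3.833 -0.711
vertex -0.159 -3.624 -1.663
vertex 0.042 -4.551 -1.185
endloop
endfacet
facet normal 0.048 0.164 -0.985
outer loop
vertex -0.159 -3.624 -1.663
vertex 0.682 -2.991 -1.517
vertex 0.822 -4.031 -1.683
endloop
endfacet
facet normal 0.896 -0.296 0.332
outer loop
vertex 1.006 -4.491 -0.744
vertex 1.401 -3.527 -0.949
vertex 0.979 -3.736 0.003
endloop
endfacet
facet normal 0.371 -0.646 0.667
outer loop
vertex 1.006 -4.491 -0.744
vertex 0.979 -3.736 0.003
vertex 0.138 -4.369 -0.143
endloop
endfacet
facet normal -0.018 -0.985 0.174
outer loop
vertex 1.006 -4.491 -0.744
vertex 0.138 -4.369 -0.143
vertex 0.042 -4.551 -1.185
endloop
endfacet
facet normal 0.266 -0.844 -0.466
outer loop
vertex 1.006 -4.491 -0.744
vertex 0.042 -4.551 -1.185
vertex 0.822 -4.031 -1.683
endloop
endfacet
facet normal 0.830 -0.418 -0.368
outer loop
vertex 1.006 -4.491 -0.744
vertex 0.822 -4.031 -1.683
vertex 1.401 -3.527 -0.949
endloop
endfacet
facet normal 0.801 0.402 0.443
outer loop
vertex 0.979 -3.736 0.003
vertex 1.401 -3.527 -0.949
vertex 0.778 -2.809 -0.475
endloop
endfacet
facet normal -0.048 -0.164 0.985
outer loop
vertex 0.138 -4.369 -0.143
vertex 0.979 -3.736 0.003
vertex -0.002 -3.329 0.023
endloop
endfacet
facet normal -0.678 -0.711 0.187
outer loop
vertex 0.042 -4.551 -1.185
vertex 0.138 -4.369 -0.143
vertex -0.581 -3.833 -0.711
endloop
endfacet
facet normal -0.218 -0.484 -0.847
outer loop
vertex 0.822 -4.031 -1.683
vertex 0.042 -4.551 -1.185
vertex -0.159 -3.624 -1.663
endloop
endfacet
facet normal 0.696 0.204 -0.689
outer loop
vertex 1.401 -3.527 -0.949
vertex 0.822 -4.031 -1.683
vertex 0.682 -2.991 -1.517
endloop
endfacet

endsolid


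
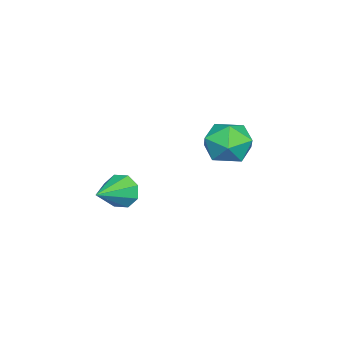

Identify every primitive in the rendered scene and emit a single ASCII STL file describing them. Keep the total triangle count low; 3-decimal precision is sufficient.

solid 
facet normal -0.905 0.233 -0.355
outer loop
vertex 0.46 -0.231 -4.696
vertex 0.129 -0.616 -4.104
vertex 0.364 0.118 -4.222
endloop
endfacet
facet normal 0.721 0.619 -0.310
outer loop
vertex 0.46 -0.231 -4.696
vertex 0.364 0.118 -4.222
vertex 1.631 -1.004 -3.516
endloop
endfacet
facet normal -0.906 0.233 -0.354
outer loop
vertex 0.364 0.118 -4.222
vertex 0.129 -0.616 -4.104
vertex 0.131 0.038 -3.678
endloop
endfacet
facet normal 0.513 0.790 0.336
outer loop
vertex 0.364 0.118 -4.222
vertex 0.131 0.038 -3.678
vertex 1.631 -1.004 -3.516
endloop
endfacet
facet normal -0.905 0.234 -0.355
outer loop
vertex 0.131 0.038 -3.678
vertex 0.129 -0.616 -4.104
vertex -0.104 -0.426 -3.384
endloop
endfacet
facet normal 0.214 0.443 0.871
outer loop
vertex 0.131 0.038 -3.678
vertex -0.104 -0.426 -3.384
vertex 1.631 -1.004 -3.516
endloop
endfacet
facet normal -0.905 0.235 -0.355
outer loop
vertex -0.104 -0.426 -3.384
vertex 0.129 -0.616 -4.104
vertex -0.203 -1.001 -3.512
endloop
endfacet
facet normal 0.002 -0.218 0.976
outer loop
vertex -0.104 -0.426 -3.384
vertex -0.203 -1.001 -3.512
vertex 1.631 -1.004 -3.516
endloop
endfacet
facet normal -0.905 0.234 -0.355
outer loop
vertex -0.203 -1.001 -3.512
vertex 0.129 -0.616 -4.104
vertex -0.107 -1.35 -3.987
endloop
endfacet
facet normal -0.000 -0.806 0.592
outer loop
vertex -0.203 -1.001 -3.512
vertex -0.107 -1.35 -3.987
vertex 1.631 -1.004 -3.516
endloop
endfacet
facet normal -0.905 0.235 -0.354
outer loop
vertex -0.107 -1.35 -3.987
vertex 0.129 -0.616 -4.104
vertex 0.126 -1.269 -4.53
endloop
endfacet
facet normal 0.209 -0.976 -0.056
outer loop
vertex -0.107 -1.35 -3.987
vertex 0.126 -1.269 -4.53
vertex 1.631 -1.004 -3.516
endloop
endfacet
facet normal -0.905 0.235 -0.354
outer loop
vertex 0.126 -1.269 -4.53
vertex 0.129 -0.616 -4.104
vertex 0.361 -0.806 -4.824
endloop
endfacet
facet normal 0.507 -0.631 -0.588
outer loop
vertex 0.126 -1.269 -4.53
vertex 0.361 -0.806 -4.824
vertex 1.631 -1.004 -3.516
endloop
endfacet
facet normal -0.905 0.235 -0.354
outer loop
vertex 0.361 -0.806 -4.824
vertex 0.129 -0.616 -4.104
vertex 0.46 -0.231 -4.696
endloop
endfacet
facet normal 0.719 0.031 -0.694
outer loop
vertex 0.361 -0.806 -4.824
vertex 0.46 -0.231 -4.696
vertex 1.631 -1.004 -3.516
endloop
endfacet
facet normal -0.518 0.831 0.204
outer loop
vertex -4.14 2.991 -3.445
vertex -4.308 2.636 -2.425
vertex -3.427 3.242 -2.654
endloop
endfacet
facet normal -0.018 0.957 -0.288
outer loop
vertex -4.14 2.991 -3.445
vertex -3.427 3.242 -2.654
vertex -3.065 2.951 -3.644
endloop
endfacet
facet normal -0.136 0.524 -0.841
outer loop
vertex -4.14 2.991 -3.445
vertex -3.065 2.951 -3.644
vertex -3.722 2.165 -4.027
endloop
endfacet
facet normal -0.711 0.127 -0.691
outer loop
vertex -4.14 2.991 -3.445
vertex -3.722 2.165 -4.027
vertex -4.49 1.97 -3.273
endloop
endfacet
facet normal -0.947 0.317 -0.046
outer loop
vertex -4.14 2.991 -3.445
vertex -4.49 1.97 -3.273
vertex -4.308 2.636 -2.425
endloop
endfacet
facet normal 0.617 0.787 -0.006
outer loop
vertex -3.065 2.951 -3.644
vertex -3.427 3.242 -2.654
vertex -2.57 2.57 -2.747
endloop
endfacet
facet normal -0.195 0.582 0.790
outer loop
vertex -3.427 3.242 -2.654
vertex -4.308 2.636 -2.425
vertex -3.338 2.375 -1.993
endloop
endfacet
facet normal -0.889 -0.248 0.385
outer loop
vertex -4.308 2.636 -2.425
vertex -4.49 1.97 -3.273
vertex -3.995 1.589 -2.376
endloop
endfacet
facet normal -0.507 -0.555 -0.660
outer loop
vertex -4.49 1.97 -3.273
vertex -3.722 2.165 -4.027
vertex -3.633 1.298 -3.366
endloop
endfacet
facet normal 0.424 0.085 -0.902
outer loop
vertex -3.722 2.165 -4.027
vertex -3.065 2.951 -3.644
vertex -2.752 1.904 -3.595
endloop
endfacet
facet normal 0.711 -0.127 0.691
outer loop
vertex -2.92 1.549 -2.575
vertex -2.57 2.57 -2.747
vertex -3.338 2.375 -1.993
endloop
endfacet
facet normal 0.136 -0.524 0.841
outer loop
vertex -2.92 1.549 -2.575
vertex -3.338 2.375 -1.993
vertex -3.995 1.589 -2.376
endloop
endfacet
facet normal 0.018 -0.957 0.288
outer loop
vertex -2.92 1.549 -2.575
vertex -3.995 1.589 -2.376
vertex -3.633 1.298 -3.366
endloop
endfacet
facet normal 0.518 -0.831 -0.204
outer loop
vertex -2.92 1.549 -2.575
vertex -3.633 1.298 -3.366
vertex -2.752 1.904 -3.595
endloop
endfacet
facet normal 0.947 -0.317 0.046
outer loop
vertex -2.92 1.549 -2.575
vertex -2.752 1.904 -3.595
vertex -2.57 2.57 -2.747
endloop
endfacet
facet normal 0.507 0.555 0.660
outer loop
vertex -3.338 2.375 -1.993
vertex -2.57 2.57 -2.747
vertex -3.427 3.242 -2.654
endloop
endfacet
facet normal -0.424 -0.085 0.902
outer loop
vertex -3.995 1.589 -2.376
vertex -3.338 2.375 -1.993
vertex -4.308 2.636 -2.425
endloop
endfacet
facet normal -0.617 -0.787 0.006
outer loop
vertex -3.633 1.298 -3.366
vertex -3.995 1.589 -2.376
vertex -4.49 1.97 -3.273
endloop
endfacet
facet normal 0.195 -0.582 -0.790
outer loop
vertex -2.752 1.904 -3.595
vertex -3.633 1.298 -3.366
vertex -3.722 2.165 -4.027
endloop
endfacet
facet normal 0.889 0.248 -0.385
outer loop
vertex -2.57 2.57 -2.747
vertex -2.752 1.904 -3.595
vertex -3.065 2.951 -3.644
endloop
endfacet

endsolid


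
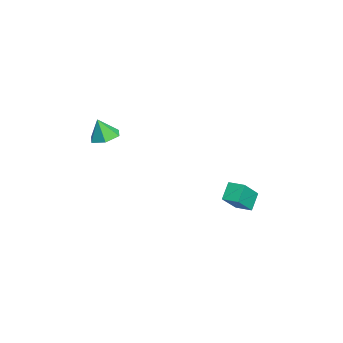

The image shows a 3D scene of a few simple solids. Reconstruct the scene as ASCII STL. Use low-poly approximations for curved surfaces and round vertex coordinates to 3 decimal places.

solid 
facet normal -0.550 -0.832 -0.078
outer loop
vertex 0.866 2.874 -3.714
vertex 0.098 3.299 -2.837
vertex -0.273 3.761 -5.141
endloop
endfacet
facet normal 0.619 -0.343 -0.707
outer loop
vertex 0.282 4.601 -5.063
vertex 0.866 2.874 -3.714
vertex -0.273 3.761 -5.141
endloop
endfacet
facet normal -0.550 -0.832 -0.078
outer loop
vertex -0.273 3.761 -5.141
vertex 0.098 3.299 -2.837
vertex -1.041 4.186 -4.265
endloop
endfacet
facet normal -0.561 0.436 -0.704
outer loop
vertex -1.041 4.186 -4.265
vertex 0.282 4.601 -5.063
vertex -0.273 3.761 -5.141
endloop
endfacet
facet normal 0.561 -0.436 0.703
outer loop
vertex 0.866 2.874 -3.714
vertex 0.653 4.139 -2.759
vertex 0.098 3.299 -2.837
endloop
endfacet
facet normal 0.619 -0.343 -0.707
outer loop
vertex 1.421 3.714 -3.635
vertex 0.866 2.874 -3.714
vertex 0.282 4.601 -5.063
endloop
endfacet
facet normal 0.561 -0.437 0.703
outer loop
vertex 1.421 3.714 -3.635
vertex 0.653 4.139 -2.759
vertex 0.866 2.874 -3.714
endloop
endfacet
facet normal -0.619 0.343 0.707
outer loop
vertex 0.098 3.299 -2.837
vertex 0.653 4.139 -2.759
vertex -1.041 4.186 -4.265
endloop
endfacet
facet normal -0.561 0.437 -0.703
outer loop
vertex -0.486 5.026 -4.186
vertex 0.282 4.601 -5.063
vertex -1.041 4.186 -4.265
endloop
endfacet
facet normal -0.619 0.342 0.707
outer loop
vertex -1.041 4.186 -4.265
vertex 0.653 4.139 -2.759
vertex -0.486 5.026 -4.186
endloop
endfacet
facet normal 0.550 0.832 0.078
outer loop
vertex -0.486 5.026 -4.186
vertex 1.421 3.714 -3.635
vertex 0.282 4.601 -5.063
endloop
endfacet
facet normal 0.550 0.832 0.078
outer loop
vertex 0.653 4.139 -2.759
vertex 1.421 3.714 -3.635
vertex -0.486 5.026 -4.186
endloop
endfacet
facet normal 0.063 0.300 -0.952
outer loop
vertex 0.191 -3.433 0.676
vertex -0.727 -3.425 0.618
vertex -0.276 -2.669 0.886
endloop
endfacet
facet normal 0.711 0.255 0.655
outer loop
vertex 0.191 -3.433 0.676
vertex -0.276 -2.669 0.886
vertex -0.813 -3.835 1.922
endloop
endfacet
facet normal 0.063 0.300 -0.952
outer loop
vertex -0.276 -2.669 0.886
vertex -0.727 -3.425 0.618
vertex -1.194 -2.66 0.828
endloop
endfacet
facet normal -0.040 0.674 0.738
outer loop
vertex -0.276 -2.669 0.886
vertex -1.194 -2.66 0.828
vertex -0.813 -3.835 1.922
endloop
endfacet
facet normal 0.063 0.300 -0.952
outer loop
vertex -1.194 -2.66 0.828
vertex -0.727 -3.425 0.618
vertex -1.645 -3.416 0.56
endloop
endfacet
facet normal -0.783 0.268 0.561
outer loop
vertex -1.194 -2.66 0.828
vertex -1.645 -3.416 0.56
vertex -0.813 -3.835 1.922
endloop
endfacet
facet normal 0.063 0.300 -0.952
outer loop
vertex -1.645 -3.416 0.56
vertex -0.727 -3.425 0.618
vertex -1.178 -4.181 0.35
endloop
endfacet
facet normal -0.775 -0.556 0.302
outer loop
vertex -1.645 -3.416 0.56
vertex -1.178 -4.181 0.35
vertex -0.813 -3.835 1.922
endloop
endfacet
facet normal 0.063 0.300 -0.952
outer loop
vertex -1.178 -4.181 0.35
vertex -0.727 -3.425 0.618
vertex -0.26 -4.189 0.408
endloop
endfacet
facet normal -0.022 -0.975 0.220
outer loop
vertex -1.178 -4.181 0.35
vertex -0.26 -4.189 0.408
vertex -0.813 -3.835 1.922
endloop
endfacet
facet normal 0.063 0.300 -0.952
outer loop
vertex -0.26 -4.189 0.408
vertex -0.727 -3.425 0.618
vertex 0.191 -3.433 0.676
endloop
endfacet
facet normal 0.720 -0.570 0.396
outer loop
vertex -0.26 -4.189 0.408
vertex 0.191 -3.433 0.676
vertex -0.813 -3.835 1.922
endloop
endfacet

endsolid
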